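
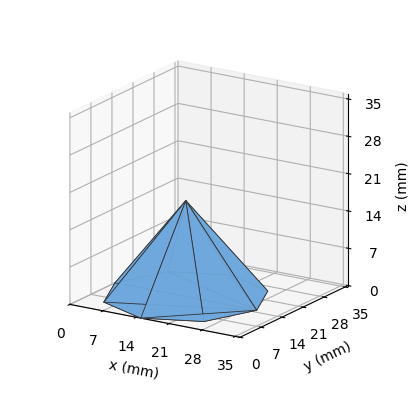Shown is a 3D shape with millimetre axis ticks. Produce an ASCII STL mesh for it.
Reading the render: the shape is a regular 8-sided pyramid, base circumscribed radius ≈ 15 mm, apex at z ≈ 18 mm (dimensions read to the nearest mm from the axis ticks). For the STL, each face is triangulated and given an outward normal.

solid part
  facet normal 0.0000 0.0000 -1.0000
    outer loop
      vertex 15.00 30.00 0.00
      vertex 25.61 25.61 0.00
      vertex 30.00 15.00 0.00
    endloop
  endfacet
  facet normal 0.0000 0.0000 -1.0000
    outer loop
      vertex 4.39 25.61 0.00
      vertex 15.00 30.00 0.00
      vertex 30.00 15.00 0.00
    endloop
  endfacet
  facet normal 0.0000 0.0000 -1.0000
    outer loop
      vertex 0.00 15.00 0.00
      vertex 4.39 25.61 0.00
      vertex 30.00 15.00 0.00
    endloop
  endfacet
  facet normal 0.0000 0.0000 -1.0000
    outer loop
      vertex 4.39 4.39 0.00
      vertex 0.00 15.00 0.00
      vertex 30.00 15.00 0.00
    endloop
  endfacet
  facet normal 0.0000 0.0000 -1.0000
    outer loop
      vertex 15.00 0.00 0.00
      vertex 4.39 4.39 0.00
      vertex 30.00 15.00 0.00
    endloop
  endfacet
  facet normal 0.0000 0.0000 -1.0000
    outer loop
      vertex 25.61 4.39 0.00
      vertex 15.00 0.00 0.00
      vertex 30.00 15.00 0.00
    endloop
  endfacet
  facet normal 0.7321 0.3029 0.6101
    outer loop
      vertex 30.00 15.00 0.00
      vertex 25.61 25.61 0.00
      vertex 15.00 15.00 18.00
    endloop
  endfacet
  facet normal 0.3029 0.7321 0.6101
    outer loop
      vertex 25.61 25.61 0.00
      vertex 15.00 30.00 0.00
      vertex 15.00 15.00 18.00
    endloop
  endfacet
  facet normal -0.3029 0.7321 0.6101
    outer loop
      vertex 15.00 30.00 0.00
      vertex 4.39 25.61 0.00
      vertex 15.00 15.00 18.00
    endloop
  endfacet
  facet normal -0.7321 0.3029 0.6101
    outer loop
      vertex 4.39 25.61 0.00
      vertex 0.00 15.00 0.00
      vertex 15.00 15.00 18.00
    endloop
  endfacet
  facet normal -0.7321 -0.3029 0.6101
    outer loop
      vertex 0.00 15.00 0.00
      vertex 4.39 4.39 0.00
      vertex 15.00 15.00 18.00
    endloop
  endfacet
  facet normal -0.3029 -0.7321 0.6101
    outer loop
      vertex 4.39 4.39 0.00
      vertex 15.00 0.00 0.00
      vertex 15.00 15.00 18.00
    endloop
  endfacet
  facet normal 0.3029 -0.7321 0.6101
    outer loop
      vertex 15.00 0.00 0.00
      vertex 25.61 4.39 0.00
      vertex 15.00 15.00 18.00
    endloop
  endfacet
  facet normal 0.7321 -0.3029 0.6101
    outer loop
      vertex 25.61 4.39 0.00
      vertex 30.00 15.00 0.00
      vertex 15.00 15.00 18.00
    endloop
  endfacet
endsolid part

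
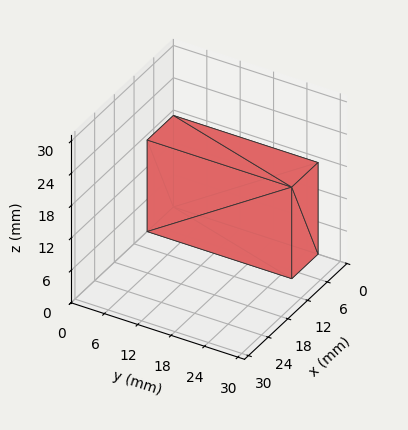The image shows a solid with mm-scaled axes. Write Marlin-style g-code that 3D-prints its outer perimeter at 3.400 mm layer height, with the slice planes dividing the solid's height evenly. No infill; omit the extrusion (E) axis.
Reading the render: the shape is a rectangular box, roughly 8 × 26 mm footprint and 17 mm tall (dimensions read to the nearest mm from the axis ticks). For the g-code, the solid's height is divided into equal slices at the stated Δz and each level perimeter traced with G1 moves after a G0 lift.

; perimeter-only toolpath
G21 ; units = mm
G90 ; absolute positioning
G28 ; home
; layer 1
G0 Z3.400
G0 X0.000 Y0.000
G1 X8.000 Y0.000
G1 X8.000 Y26.000
G1 X0.000 Y26.000
G1 X0.000 Y0.000
; layer 2
G0 Z6.800
G0 X0.000 Y0.000
G1 X8.000 Y0.000
G1 X8.000 Y26.000
G1 X0.000 Y26.000
G1 X0.000 Y0.000
; layer 3
G0 Z10.200
G0 X0.000 Y0.000
G1 X8.000 Y0.000
G1 X8.000 Y26.000
G1 X0.000 Y26.000
G1 X0.000 Y0.000
; layer 4
G0 Z13.600
G0 X0.000 Y0.000
G1 X8.000 Y0.000
G1 X8.000 Y26.000
G1 X0.000 Y26.000
G1 X0.000 Y0.000
; layer 5
G0 Z17.000
G0 X0.000 Y0.000
G1 X8.000 Y0.000
G1 X8.000 Y26.000
G1 X0.000 Y26.000
G1 X0.000 Y0.000
M2 ; end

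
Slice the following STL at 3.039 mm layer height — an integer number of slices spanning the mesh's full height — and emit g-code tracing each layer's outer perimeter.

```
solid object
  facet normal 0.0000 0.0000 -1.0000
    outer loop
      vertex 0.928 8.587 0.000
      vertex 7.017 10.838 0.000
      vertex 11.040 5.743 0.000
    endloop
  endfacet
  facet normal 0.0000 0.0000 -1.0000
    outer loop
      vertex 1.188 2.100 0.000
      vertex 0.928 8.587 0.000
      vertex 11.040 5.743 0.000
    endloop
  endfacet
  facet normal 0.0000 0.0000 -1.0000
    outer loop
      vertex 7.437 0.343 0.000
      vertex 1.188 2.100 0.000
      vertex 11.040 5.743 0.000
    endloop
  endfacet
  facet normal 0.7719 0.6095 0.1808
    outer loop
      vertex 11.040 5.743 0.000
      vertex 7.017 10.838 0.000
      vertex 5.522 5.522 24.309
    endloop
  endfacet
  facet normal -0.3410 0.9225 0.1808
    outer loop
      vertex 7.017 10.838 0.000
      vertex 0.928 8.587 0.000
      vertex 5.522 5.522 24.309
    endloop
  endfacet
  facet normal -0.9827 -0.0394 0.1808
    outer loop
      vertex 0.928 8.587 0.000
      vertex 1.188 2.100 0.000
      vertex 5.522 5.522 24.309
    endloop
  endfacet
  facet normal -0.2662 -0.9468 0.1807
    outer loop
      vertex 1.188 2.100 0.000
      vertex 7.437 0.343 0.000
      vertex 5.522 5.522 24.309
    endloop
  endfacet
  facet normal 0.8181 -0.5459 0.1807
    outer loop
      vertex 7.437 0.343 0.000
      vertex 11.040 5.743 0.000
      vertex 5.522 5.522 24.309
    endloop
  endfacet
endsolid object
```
; perimeter-only toolpath
G21 ; units = mm
G90 ; absolute positioning
G28 ; home
; layer 1
G0 Z3.039
G0 X10.350 Y5.715
G1 X6.830 Y10.174
G1 X1.502 Y8.204
G1 X1.730 Y2.528
G1 X7.198 Y0.990
G1 X10.350 Y5.715
; layer 2
G0 Z6.077
G0 X9.660 Y5.688
G1 X6.643 Y9.509
G1 X2.077 Y7.821
G1 X2.272 Y2.956
G1 X6.958 Y1.638
G1 X9.660 Y5.688
; layer 3
G0 Z9.116
G0 X8.971 Y5.660
G1 X6.456 Y8.845
G1 X2.651 Y7.438
G1 X2.813 Y3.383
G1 X6.719 Y2.285
G1 X8.971 Y5.660
; layer 4
G0 Z12.155
G0 X8.281 Y5.633
G1 X6.270 Y8.180
G1 X3.225 Y7.054
G1 X3.355 Y3.811
G1 X6.479 Y2.933
G1 X8.281 Y5.633
; layer 5
G0 Z15.193
G0 X7.591 Y5.605
G1 X6.083 Y7.515
G1 X3.799 Y6.671
G1 X3.897 Y4.239
G1 X6.240 Y3.580
G1 X7.591 Y5.605
; layer 6
G0 Z18.232
G0 X6.902 Y5.577
G1 X5.896 Y6.851
G1 X4.374 Y6.288
G1 X4.439 Y4.667
G1 X6.001 Y4.227
G1 X6.902 Y5.577
; layer 7
G0 Z21.270
G0 X6.212 Y5.550
G1 X5.709 Y6.187
G1 X4.948 Y5.905
G1 X4.980 Y5.094
G1 X5.761 Y4.875
G1 X6.212 Y5.550
M2 ; end

The solid is a regular 5-sided pyramid, base circumscribed radius ≈ 5.52 mm, apex at z ≈ 24.3 mm. Slicing at Δz = 3.039 mm — 8 equal slices spanning the solid's height, so layer i sits at z = i·h/8 — gives 7 non-empty perimeters. Each is a 5-segment closed polygon; G0 lifts to the layer z and rapids to the start vertex, then G1 traces the edges. The cross-section shrinks linearly with z (the slice at the apex is degenerate and omitted).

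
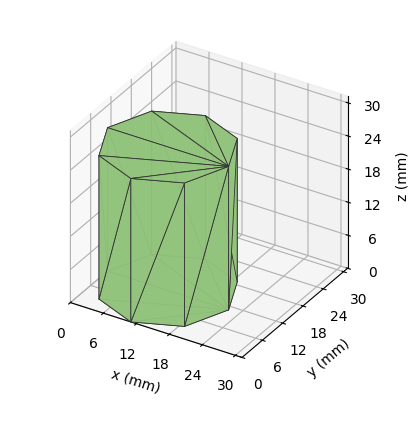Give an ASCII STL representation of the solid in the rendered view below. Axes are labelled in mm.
Reading the render: the shape is a regular 8-sided prism (a cylinder approximated with 8 flat sides), circumscribed radius ≈ 11 mm, height ≈ 26 mm (dimensions read to the nearest mm from the axis ticks). For the STL, each face is triangulated and given an outward normal.

solid part
  facet normal 0.0000 0.0000 -1.0000
    outer loop
      vertex 11.000 22.000 0.000
      vertex 18.778 18.778 0.000
      vertex 22.000 11.000 0.000
    endloop
  endfacet
  facet normal 0.0000 0.0000 -1.0000
    outer loop
      vertex 3.222 18.778 0.000
      vertex 11.000 22.000 0.000
      vertex 22.000 11.000 0.000
    endloop
  endfacet
  facet normal 0.0000 0.0000 -1.0000
    outer loop
      vertex 0.000 11.000 0.000
      vertex 3.222 18.778 0.000
      vertex 22.000 11.000 0.000
    endloop
  endfacet
  facet normal 0.0000 0.0000 -1.0000
    outer loop
      vertex 3.222 3.222 0.000
      vertex 0.000 11.000 0.000
      vertex 22.000 11.000 0.000
    endloop
  endfacet
  facet normal 0.0000 0.0000 -1.0000
    outer loop
      vertex 11.000 0.000 0.000
      vertex 3.222 3.222 0.000
      vertex 22.000 11.000 0.000
    endloop
  endfacet
  facet normal 0.0000 0.0000 -1.0000
    outer loop
      vertex 18.778 3.222 0.000
      vertex 11.000 0.000 0.000
      vertex 22.000 11.000 0.000
    endloop
  endfacet
  facet normal 0.0000 0.0000 1.0000
    outer loop
      vertex 22.000 11.000 26.000
      vertex 18.778 18.778 26.000
      vertex 11.000 22.000 26.000
    endloop
  endfacet
  facet normal 0.0000 0.0000 1.0000
    outer loop
      vertex 22.000 11.000 26.000
      vertex 11.000 22.000 26.000
      vertex 3.222 18.778 26.000
    endloop
  endfacet
  facet normal 0.0000 0.0000 1.0000
    outer loop
      vertex 22.000 11.000 26.000
      vertex 3.222 18.778 26.000
      vertex 0.000 11.000 26.000
    endloop
  endfacet
  facet normal 0.0000 0.0000 1.0000
    outer loop
      vertex 22.000 11.000 26.000
      vertex 0.000 11.000 26.000
      vertex 3.222 3.222 26.000
    endloop
  endfacet
  facet normal 0.0000 0.0000 1.0000
    outer loop
      vertex 22.000 11.000 26.000
      vertex 3.222 3.222 26.000
      vertex 11.000 0.000 26.000
    endloop
  endfacet
  facet normal 0.0000 0.0000 1.0000
    outer loop
      vertex 22.000 11.000 26.000
      vertex 11.000 0.000 26.000
      vertex 18.778 3.222 26.000
    endloop
  endfacet
  facet normal 0.9239 0.3827 0.0000
    outer loop
      vertex 22.000 11.000 0.000
      vertex 18.778 18.778 0.000
      vertex 18.778 18.778 26.000
    endloop
  endfacet
  facet normal 0.9239 0.3827 0.0000
    outer loop
      vertex 22.000 11.000 0.000
      vertex 18.778 18.778 26.000
      vertex 22.000 11.000 26.000
    endloop
  endfacet
  facet normal 0.3827 0.9239 0.0000
    outer loop
      vertex 18.778 18.778 0.000
      vertex 11.000 22.000 0.000
      vertex 11.000 22.000 26.000
    endloop
  endfacet
  facet normal 0.3827 0.9239 0.0000
    outer loop
      vertex 18.778 18.778 0.000
      vertex 11.000 22.000 26.000
      vertex 18.778 18.778 26.000
    endloop
  endfacet
  facet normal -0.3827 0.9239 0.0000
    outer loop
      vertex 11.000 22.000 0.000
      vertex 3.222 18.778 0.000
      vertex 3.222 18.778 26.000
    endloop
  endfacet
  facet normal -0.3827 0.9239 0.0000
    outer loop
      vertex 11.000 22.000 0.000
      vertex 3.222 18.778 26.000
      vertex 11.000 22.000 26.000
    endloop
  endfacet
  facet normal -0.9239 0.3827 0.0000
    outer loop
      vertex 3.222 18.778 0.000
      vertex 0.000 11.000 0.000
      vertex 0.000 11.000 26.000
    endloop
  endfacet
  facet normal -0.9239 0.3827 0.0000
    outer loop
      vertex 3.222 18.778 0.000
      vertex 0.000 11.000 26.000
      vertex 3.222 18.778 26.000
    endloop
  endfacet
  facet normal -0.9239 -0.3827 0.0000
    outer loop
      vertex 0.000 11.000 0.000
      vertex 3.222 3.222 0.000
      vertex 3.222 3.222 26.000
    endloop
  endfacet
  facet normal -0.9239 -0.3827 0.0000
    outer loop
      vertex 0.000 11.000 0.000
      vertex 3.222 3.222 26.000
      vertex 0.000 11.000 26.000
    endloop
  endfacet
  facet normal -0.3827 -0.9239 0.0000
    outer loop
      vertex 3.222 3.222 0.000
      vertex 11.000 0.000 0.000
      vertex 11.000 0.000 26.000
    endloop
  endfacet
  facet normal -0.3827 -0.9239 0.0000
    outer loop
      vertex 3.222 3.222 0.000
      vertex 11.000 0.000 26.000
      vertex 3.222 3.222 26.000
    endloop
  endfacet
  facet normal 0.3827 -0.9239 0.0000
    outer loop
      vertex 11.000 0.000 0.000
      vertex 18.778 3.222 0.000
      vertex 18.778 3.222 26.000
    endloop
  endfacet
  facet normal 0.3827 -0.9239 0.0000
    outer loop
      vertex 11.000 0.000 0.000
      vertex 18.778 3.222 26.000
      vertex 11.000 0.000 26.000
    endloop
  endfacet
  facet normal 0.9239 -0.3827 0.0000
    outer loop
      vertex 18.778 3.222 0.000
      vertex 22.000 11.000 0.000
      vertex 22.000 11.000 26.000
    endloop
  endfacet
  facet normal 0.9239 -0.3827 0.0000
    outer loop
      vertex 18.778 3.222 0.000
      vertex 22.000 11.000 26.000
      vertex 18.778 3.222 26.000
    endloop
  endfacet
endsolid part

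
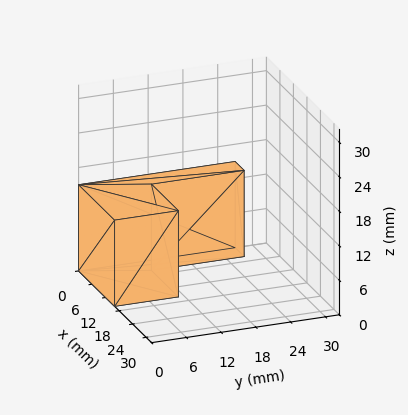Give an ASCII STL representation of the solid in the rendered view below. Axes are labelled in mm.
Reading the render: the shape is an L-shaped prism: outer 16 × 27 mm, arm thicknesses ≈ 11 mm (horizontal) and 4 mm (vertical), extruded 15 mm in z (dimensions read to the nearest mm from the axis ticks). For the STL, each face is triangulated and given an outward normal.

solid part
  facet normal 0.0000 0.0000 -1.0000
    outer loop
      vertex 16.000 11.000 0.000
      vertex 16.000 0.000 0.000
      vertex 0.000 0.000 0.000
    endloop
  endfacet
  facet normal 0.0000 0.0000 -1.0000
    outer loop
      vertex 4.000 11.000 0.000
      vertex 16.000 11.000 0.000
      vertex 0.000 0.000 0.000
    endloop
  endfacet
  facet normal 0.0000 0.0000 -1.0000
    outer loop
      vertex 4.000 27.000 0.000
      vertex 4.000 11.000 0.000
      vertex 0.000 0.000 0.000
    endloop
  endfacet
  facet normal 0.0000 0.0000 -1.0000
    outer loop
      vertex 0.000 27.000 0.000
      vertex 4.000 27.000 0.000
      vertex 0.000 0.000 0.000
    endloop
  endfacet
  facet normal 0.0000 0.0000 1.0000
    outer loop
      vertex 0.000 0.000 15.000
      vertex 16.000 0.000 15.000
      vertex 16.000 11.000 15.000
    endloop
  endfacet
  facet normal 0.0000 0.0000 1.0000
    outer loop
      vertex 0.000 0.000 15.000
      vertex 16.000 11.000 15.000
      vertex 4.000 11.000 15.000
    endloop
  endfacet
  facet normal 0.0000 0.0000 1.0000
    outer loop
      vertex 0.000 0.000 15.000
      vertex 4.000 11.000 15.000
      vertex 4.000 27.000 15.000
    endloop
  endfacet
  facet normal 0.0000 0.0000 1.0000
    outer loop
      vertex 0.000 0.000 15.000
      vertex 4.000 27.000 15.000
      vertex 0.000 27.000 15.000
    endloop
  endfacet
  facet normal 0.0000 -1.0000 0.0000
    outer loop
      vertex 0.000 0.000 0.000
      vertex 16.000 0.000 0.000
      vertex 16.000 0.000 15.000
    endloop
  endfacet
  facet normal 0.0000 -1.0000 0.0000
    outer loop
      vertex 0.000 0.000 0.000
      vertex 16.000 0.000 15.000
      vertex 0.000 0.000 15.000
    endloop
  endfacet
  facet normal 1.0000 0.0000 0.0000
    outer loop
      vertex 16.000 0.000 0.000
      vertex 16.000 11.000 0.000
      vertex 16.000 11.000 15.000
    endloop
  endfacet
  facet normal 1.0000 0.0000 0.0000
    outer loop
      vertex 16.000 0.000 0.000
      vertex 16.000 11.000 15.000
      vertex 16.000 0.000 15.000
    endloop
  endfacet
  facet normal 0.0000 1.0000 0.0000
    outer loop
      vertex 16.000 11.000 0.000
      vertex 4.000 11.000 0.000
      vertex 4.000 11.000 15.000
    endloop
  endfacet
  facet normal 0.0000 1.0000 0.0000
    outer loop
      vertex 16.000 11.000 0.000
      vertex 4.000 11.000 15.000
      vertex 16.000 11.000 15.000
    endloop
  endfacet
  facet normal 1.0000 0.0000 0.0000
    outer loop
      vertex 4.000 11.000 0.000
      vertex 4.000 27.000 0.000
      vertex 4.000 27.000 15.000
    endloop
  endfacet
  facet normal 1.0000 0.0000 0.0000
    outer loop
      vertex 4.000 11.000 0.000
      vertex 4.000 27.000 15.000
      vertex 4.000 11.000 15.000
    endloop
  endfacet
  facet normal 0.0000 1.0000 0.0000
    outer loop
      vertex 4.000 27.000 0.000
      vertex 0.000 27.000 0.000
      vertex 0.000 27.000 15.000
    endloop
  endfacet
  facet normal 0.0000 1.0000 0.0000
    outer loop
      vertex 4.000 27.000 0.000
      vertex 0.000 27.000 15.000
      vertex 4.000 27.000 15.000
    endloop
  endfacet
  facet normal -1.0000 0.0000 0.0000
    outer loop
      vertex 0.000 27.000 0.000
      vertex 0.000 0.000 0.000
      vertex 0.000 0.000 15.000
    endloop
  endfacet
  facet normal -1.0000 0.0000 0.0000
    outer loop
      vertex 0.000 27.000 0.000
      vertex 0.000 0.000 15.000
      vertex 0.000 27.000 15.000
    endloop
  endfacet
endsolid part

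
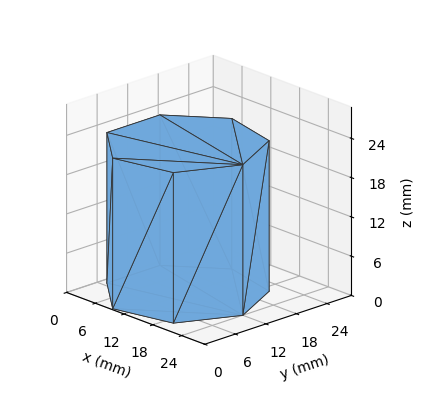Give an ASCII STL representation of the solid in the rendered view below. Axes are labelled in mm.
Reading the render: the shape is a regular 7-sided prism (a cylinder approximated with 7 flat sides), circumscribed radius ≈ 12 mm, height ≈ 23 mm (dimensions read to the nearest mm from the axis ticks). For the STL, each face is triangulated and given an outward normal.

solid part
  facet normal 0.0000 0.0000 -1.0000
    outer loop
      vertex 9.3 23.7 0.0
      vertex 19.5 21.4 0.0
      vertex 24.0 12.0 0.0
    endloop
  endfacet
  facet normal 0.0000 0.0000 -1.0000
    outer loop
      vertex 1.2 17.2 0.0
      vertex 9.3 23.7 0.0
      vertex 24.0 12.0 0.0
    endloop
  endfacet
  facet normal 0.0000 0.0000 -1.0000
    outer loop
      vertex 1.2 6.8 0.0
      vertex 1.2 17.2 0.0
      vertex 24.0 12.0 0.0
    endloop
  endfacet
  facet normal 0.0000 0.0000 -1.0000
    outer loop
      vertex 9.3 0.3 0.0
      vertex 1.2 6.8 0.0
      vertex 24.0 12.0 0.0
    endloop
  endfacet
  facet normal 0.0000 0.0000 -1.0000
    outer loop
      vertex 19.5 2.6 0.0
      vertex 9.3 0.3 0.0
      vertex 24.0 12.0 0.0
    endloop
  endfacet
  facet normal 0.0000 0.0000 1.0000
    outer loop
      vertex 24.0 12.0 23.0
      vertex 19.5 21.4 23.0
      vertex 9.3 23.7 23.0
    endloop
  endfacet
  facet normal 0.0000 0.0000 1.0000
    outer loop
      vertex 24.0 12.0 23.0
      vertex 9.3 23.7 23.0
      vertex 1.2 17.2 23.0
    endloop
  endfacet
  facet normal 0.0000 0.0000 1.0000
    outer loop
      vertex 24.0 12.0 23.0
      vertex 1.2 17.2 23.0
      vertex 1.2 6.8 23.0
    endloop
  endfacet
  facet normal 0.0000 0.0000 1.0000
    outer loop
      vertex 24.0 12.0 23.0
      vertex 1.2 6.8 23.0
      vertex 9.3 0.3 23.0
    endloop
  endfacet
  facet normal 0.0000 0.0000 1.0000
    outer loop
      vertex 24.0 12.0 23.0
      vertex 9.3 0.3 23.0
      vertex 19.5 2.6 23.0
    endloop
  endfacet
  facet normal 0.9020 0.4318 0.0000
    outer loop
      vertex 24.0 12.0 0.0
      vertex 19.5 21.4 0.0
      vertex 19.5 21.4 23.0
    endloop
  endfacet
  facet normal 0.9020 0.4318 0.0000
    outer loop
      vertex 24.0 12.0 0.0
      vertex 19.5 21.4 23.0
      vertex 24.0 12.0 23.0
    endloop
  endfacet
  facet normal 0.2200 0.9755 0.0000
    outer loop
      vertex 19.5 21.4 0.0
      vertex 9.3 23.7 0.0
      vertex 9.3 23.7 23.0
    endloop
  endfacet
  facet normal 0.2200 0.9755 0.0000
    outer loop
      vertex 19.5 21.4 0.0
      vertex 9.3 23.7 23.0
      vertex 19.5 21.4 23.0
    endloop
  endfacet
  facet normal -0.6259 0.7799 0.0000
    outer loop
      vertex 9.3 23.7 0.0
      vertex 1.2 17.2 0.0
      vertex 1.2 17.2 23.0
    endloop
  endfacet
  facet normal -0.6259 0.7799 0.0000
    outer loop
      vertex 9.3 23.7 0.0
      vertex 1.2 17.2 23.0
      vertex 9.3 23.7 23.0
    endloop
  endfacet
  facet normal -1.0000 0.0000 0.0000
    outer loop
      vertex 1.2 17.2 0.0
      vertex 1.2 6.8 0.0
      vertex 1.2 6.8 23.0
    endloop
  endfacet
  facet normal -1.0000 0.0000 0.0000
    outer loop
      vertex 1.2 17.2 0.0
      vertex 1.2 6.8 23.0
      vertex 1.2 17.2 23.0
    endloop
  endfacet
  facet normal -0.6259 -0.7799 0.0000
    outer loop
      vertex 1.2 6.8 0.0
      vertex 9.3 0.3 0.0
      vertex 9.3 0.3 23.0
    endloop
  endfacet
  facet normal -0.6259 -0.7799 0.0000
    outer loop
      vertex 1.2 6.8 0.0
      vertex 9.3 0.3 23.0
      vertex 1.2 6.8 23.0
    endloop
  endfacet
  facet normal 0.2200 -0.9755 0.0000
    outer loop
      vertex 9.3 0.3 0.0
      vertex 19.5 2.6 0.0
      vertex 19.5 2.6 23.0
    endloop
  endfacet
  facet normal 0.2200 -0.9755 0.0000
    outer loop
      vertex 9.3 0.3 0.0
      vertex 19.5 2.6 23.0
      vertex 9.3 0.3 23.0
    endloop
  endfacet
  facet normal 0.9020 -0.4318 0.0000
    outer loop
      vertex 19.5 2.6 0.0
      vertex 24.0 12.0 0.0
      vertex 24.0 12.0 23.0
    endloop
  endfacet
  facet normal 0.9020 -0.4318 0.0000
    outer loop
      vertex 19.5 2.6 0.0
      vertex 24.0 12.0 23.0
      vertex 19.5 2.6 23.0
    endloop
  endfacet
endsolid part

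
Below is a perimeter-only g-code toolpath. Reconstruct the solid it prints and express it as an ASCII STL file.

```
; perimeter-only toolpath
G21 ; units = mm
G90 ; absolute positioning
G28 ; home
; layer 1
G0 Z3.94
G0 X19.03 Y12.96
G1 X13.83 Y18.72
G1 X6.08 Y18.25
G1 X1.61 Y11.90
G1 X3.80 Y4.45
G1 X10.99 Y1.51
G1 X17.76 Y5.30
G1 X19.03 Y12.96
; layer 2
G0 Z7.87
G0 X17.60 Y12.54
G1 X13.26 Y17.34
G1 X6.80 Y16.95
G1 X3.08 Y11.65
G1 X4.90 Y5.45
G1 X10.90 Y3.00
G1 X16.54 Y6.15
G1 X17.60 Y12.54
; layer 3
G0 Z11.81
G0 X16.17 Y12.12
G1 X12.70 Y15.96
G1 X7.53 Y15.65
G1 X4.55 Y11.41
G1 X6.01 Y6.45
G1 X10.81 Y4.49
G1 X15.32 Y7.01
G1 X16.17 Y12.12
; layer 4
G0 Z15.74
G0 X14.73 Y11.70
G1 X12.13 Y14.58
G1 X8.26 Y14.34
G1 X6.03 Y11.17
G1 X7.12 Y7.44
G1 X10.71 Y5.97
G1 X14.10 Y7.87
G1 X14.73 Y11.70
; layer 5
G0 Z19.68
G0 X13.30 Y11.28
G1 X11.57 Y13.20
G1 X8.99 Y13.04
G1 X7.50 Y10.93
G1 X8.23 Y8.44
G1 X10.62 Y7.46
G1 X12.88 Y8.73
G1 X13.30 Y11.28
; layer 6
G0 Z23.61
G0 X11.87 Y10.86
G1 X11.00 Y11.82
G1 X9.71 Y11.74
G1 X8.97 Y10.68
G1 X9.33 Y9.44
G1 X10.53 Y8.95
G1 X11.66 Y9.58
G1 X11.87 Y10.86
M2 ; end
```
solid part
  facet normal 0.0000 0.0000 -1.0000
    outer loop
      vertex 5.35 19.55 0.00
      vertex 14.39 20.10 0.00
      vertex 20.46 13.38 0.00
    endloop
  endfacet
  facet normal 0.0000 0.0000 -1.0000
    outer loop
      vertex 0.14 12.14 0.00
      vertex 5.35 19.55 0.00
      vertex 20.46 13.38 0.00
    endloop
  endfacet
  facet normal 0.0000 0.0000 -1.0000
    outer loop
      vertex 2.69 3.45 0.00
      vertex 0.14 12.14 0.00
      vertex 20.46 13.38 0.00
    endloop
  endfacet
  facet normal 0.0000 0.0000 -1.0000
    outer loop
      vertex 11.08 0.02 0.00
      vertex 2.69 3.45 0.00
      vertex 20.46 13.38 0.00
    endloop
  endfacet
  facet normal 0.0000 0.0000 -1.0000
    outer loop
      vertex 18.98 4.44 0.00
      vertex 11.08 0.02 0.00
      vertex 20.46 13.38 0.00
    endloop
  endfacet
  facet normal 0.7023 0.6344 0.3231
    outer loop
      vertex 20.46 13.38 0.00
      vertex 14.39 20.10 0.00
      vertex 10.44 10.44 27.55
    endloop
  endfacet
  facet normal -0.0575 0.9447 0.3230
    outer loop
      vertex 14.39 20.10 0.00
      vertex 5.35 19.55 0.00
      vertex 10.44 10.44 27.55
    endloop
  endfacet
  facet normal -0.7742 0.5443 0.3230
    outer loop
      vertex 5.35 19.55 0.00
      vertex 0.14 12.14 0.00
      vertex 10.44 10.44 27.55
    endloop
  endfacet
  facet normal -0.9081 -0.2665 0.3231
    outer loop
      vertex 0.14 12.14 0.00
      vertex 2.69 3.45 0.00
      vertex 10.44 10.44 27.55
    endloop
  endfacet
  facet normal -0.3581 -0.8760 0.3230
    outer loop
      vertex 2.69 3.45 0.00
      vertex 11.08 0.02 0.00
      vertex 10.44 10.44 27.55
    endloop
  endfacet
  facet normal 0.4621 -0.8259 0.3231
    outer loop
      vertex 11.08 0.02 0.00
      vertex 18.98 4.44 0.00
      vertex 10.44 10.44 27.55
    endloop
  endfacet
  facet normal 0.9337 -0.1546 0.3231
    outer loop
      vertex 18.98 4.44 0.00
      vertex 20.46 13.38 0.00
      vertex 10.44 10.44 27.55
    endloop
  endfacet
endsolid part

The G0 Z moves step by Δz≈3.94 mm. The G1 loops shrink linearly with z, so the solid tapers from its base footprint up to z≈27.6. Closing with a flat bottom cap and the tapered top and triangulating gives 12 facets — a regular 7-sided pyramid, base circumscribed radius ≈ 10.4 mm, apex at z ≈ 27.6 mm.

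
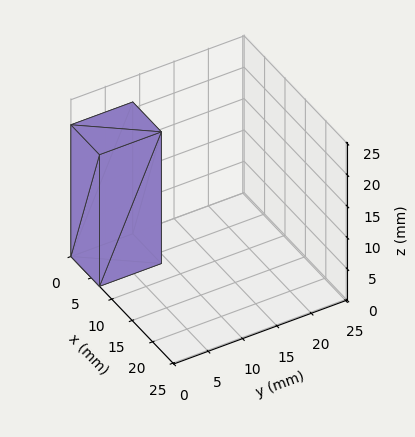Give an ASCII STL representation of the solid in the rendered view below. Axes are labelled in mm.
Reading the render: the shape is a rectangular box, roughly 7 × 9 mm footprint and 21 mm tall (dimensions read to the nearest mm from the axis ticks). For the STL, each face is triangulated and given an outward normal.

solid part
  facet normal 0.0000 0.0000 -1.0000
    outer loop
      vertex 7.000 9.000 0.000
      vertex 7.000 0.000 0.000
      vertex 0.000 0.000 0.000
    endloop
  endfacet
  facet normal 0.0000 0.0000 -1.0000
    outer loop
      vertex 0.000 9.000 0.000
      vertex 7.000 9.000 0.000
      vertex 0.000 0.000 0.000
    endloop
  endfacet
  facet normal 0.0000 0.0000 1.0000
    outer loop
      vertex 0.000 0.000 21.000
      vertex 7.000 0.000 21.000
      vertex 7.000 9.000 21.000
    endloop
  endfacet
  facet normal 0.0000 0.0000 1.0000
    outer loop
      vertex 0.000 0.000 21.000
      vertex 7.000 9.000 21.000
      vertex 0.000 9.000 21.000
    endloop
  endfacet
  facet normal 0.0000 -1.0000 0.0000
    outer loop
      vertex 0.000 0.000 0.000
      vertex 7.000 0.000 0.000
      vertex 7.000 0.000 21.000
    endloop
  endfacet
  facet normal 0.0000 -1.0000 0.0000
    outer loop
      vertex 0.000 0.000 0.000
      vertex 7.000 0.000 21.000
      vertex 0.000 0.000 21.000
    endloop
  endfacet
  facet normal 0.0000 1.0000 0.0000
    outer loop
      vertex 7.000 9.000 21.000
      vertex 7.000 9.000 0.000
      vertex 0.000 9.000 0.000
    endloop
  endfacet
  facet normal 0.0000 1.0000 0.0000
    outer loop
      vertex 0.000 9.000 21.000
      vertex 7.000 9.000 21.000
      vertex 0.000 9.000 0.000
    endloop
  endfacet
  facet normal -1.0000 0.0000 0.0000
    outer loop
      vertex 0.000 9.000 21.000
      vertex 0.000 9.000 0.000
      vertex 0.000 0.000 0.000
    endloop
  endfacet
  facet normal -1.0000 0.0000 0.0000
    outer loop
      vertex 0.000 0.000 21.000
      vertex 0.000 9.000 21.000
      vertex 0.000 0.000 0.000
    endloop
  endfacet
  facet normal 1.0000 0.0000 0.0000
    outer loop
      vertex 7.000 0.000 0.000
      vertex 7.000 9.000 0.000
      vertex 7.000 9.000 21.000
    endloop
  endfacet
  facet normal 1.0000 0.0000 0.0000
    outer loop
      vertex 7.000 0.000 0.000
      vertex 7.000 9.000 21.000
      vertex 7.000 0.000 21.000
    endloop
  endfacet
endsolid part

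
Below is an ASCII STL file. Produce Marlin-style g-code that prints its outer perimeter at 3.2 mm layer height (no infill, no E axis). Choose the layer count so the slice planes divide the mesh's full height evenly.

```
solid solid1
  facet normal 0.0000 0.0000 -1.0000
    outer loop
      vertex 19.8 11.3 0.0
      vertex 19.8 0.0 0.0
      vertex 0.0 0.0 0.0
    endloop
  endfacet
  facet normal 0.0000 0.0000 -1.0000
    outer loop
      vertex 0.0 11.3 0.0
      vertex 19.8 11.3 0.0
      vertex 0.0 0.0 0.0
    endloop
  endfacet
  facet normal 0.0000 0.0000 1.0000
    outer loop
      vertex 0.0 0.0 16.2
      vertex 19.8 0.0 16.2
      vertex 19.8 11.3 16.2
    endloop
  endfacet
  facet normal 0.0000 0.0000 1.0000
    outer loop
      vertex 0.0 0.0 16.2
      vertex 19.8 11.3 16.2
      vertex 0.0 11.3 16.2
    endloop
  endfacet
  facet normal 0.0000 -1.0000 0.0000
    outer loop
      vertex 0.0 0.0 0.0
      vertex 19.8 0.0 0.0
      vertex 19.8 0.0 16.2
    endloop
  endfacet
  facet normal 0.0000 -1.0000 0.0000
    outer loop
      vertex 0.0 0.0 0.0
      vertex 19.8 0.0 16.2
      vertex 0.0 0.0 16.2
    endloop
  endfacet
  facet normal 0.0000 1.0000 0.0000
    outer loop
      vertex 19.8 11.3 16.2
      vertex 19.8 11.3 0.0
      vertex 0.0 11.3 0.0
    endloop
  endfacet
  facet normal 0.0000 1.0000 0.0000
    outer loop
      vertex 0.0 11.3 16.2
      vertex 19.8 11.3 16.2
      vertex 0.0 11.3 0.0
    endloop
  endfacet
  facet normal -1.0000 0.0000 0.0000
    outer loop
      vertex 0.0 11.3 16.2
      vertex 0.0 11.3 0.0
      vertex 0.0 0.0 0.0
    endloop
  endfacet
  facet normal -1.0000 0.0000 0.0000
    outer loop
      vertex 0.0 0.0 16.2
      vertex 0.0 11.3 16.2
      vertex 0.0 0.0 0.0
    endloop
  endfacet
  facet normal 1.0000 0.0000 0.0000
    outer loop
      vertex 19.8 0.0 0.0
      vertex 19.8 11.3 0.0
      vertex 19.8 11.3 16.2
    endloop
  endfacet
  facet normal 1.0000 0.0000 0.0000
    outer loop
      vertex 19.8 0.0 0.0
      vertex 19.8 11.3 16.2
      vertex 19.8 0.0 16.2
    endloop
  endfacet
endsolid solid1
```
; perimeter-only toolpath
G21 ; units = mm
G90 ; absolute positioning
G28 ; home
; layer 1
G0 Z3.2
G0 X0.0 Y0.0
G1 X19.8 Y0.0
G1 X19.8 Y11.3
G1 X0.0 Y11.3
G1 X0.0 Y0.0
; layer 2
G0 Z6.5
G0 X0.0 Y0.0
G1 X19.8 Y0.0
G1 X19.8 Y11.3
G1 X0.0 Y11.3
G1 X0.0 Y0.0
; layer 3
G0 Z9.7
G0 X0.0 Y0.0
G1 X19.8 Y0.0
G1 X19.8 Y11.3
G1 X0.0 Y11.3
G1 X0.0 Y0.0
; layer 4
G0 Z13.0
G0 X0.0 Y0.0
G1 X19.8 Y0.0
G1 X19.8 Y11.3
G1 X0.0 Y11.3
G1 X0.0 Y0.0
; layer 5
G0 Z16.2
G0 X0.0 Y0.0
G1 X19.8 Y0.0
G1 X19.8 Y11.3
G1 X0.0 Y11.3
G1 X0.0 Y0.0
M2 ; end

The solid is a rectangular box, roughly 19.8 × 11.3 mm footprint and 16.2 mm tall. Slicing at Δz = 3.2 mm — 5 equal slices spanning the solid's height, so layer i sits at z = i·h/5 — gives 5 non-empty perimeters. Each is a 4-segment closed polygon; G0 lifts to the layer z and rapids to the start vertex, then G1 traces the edges.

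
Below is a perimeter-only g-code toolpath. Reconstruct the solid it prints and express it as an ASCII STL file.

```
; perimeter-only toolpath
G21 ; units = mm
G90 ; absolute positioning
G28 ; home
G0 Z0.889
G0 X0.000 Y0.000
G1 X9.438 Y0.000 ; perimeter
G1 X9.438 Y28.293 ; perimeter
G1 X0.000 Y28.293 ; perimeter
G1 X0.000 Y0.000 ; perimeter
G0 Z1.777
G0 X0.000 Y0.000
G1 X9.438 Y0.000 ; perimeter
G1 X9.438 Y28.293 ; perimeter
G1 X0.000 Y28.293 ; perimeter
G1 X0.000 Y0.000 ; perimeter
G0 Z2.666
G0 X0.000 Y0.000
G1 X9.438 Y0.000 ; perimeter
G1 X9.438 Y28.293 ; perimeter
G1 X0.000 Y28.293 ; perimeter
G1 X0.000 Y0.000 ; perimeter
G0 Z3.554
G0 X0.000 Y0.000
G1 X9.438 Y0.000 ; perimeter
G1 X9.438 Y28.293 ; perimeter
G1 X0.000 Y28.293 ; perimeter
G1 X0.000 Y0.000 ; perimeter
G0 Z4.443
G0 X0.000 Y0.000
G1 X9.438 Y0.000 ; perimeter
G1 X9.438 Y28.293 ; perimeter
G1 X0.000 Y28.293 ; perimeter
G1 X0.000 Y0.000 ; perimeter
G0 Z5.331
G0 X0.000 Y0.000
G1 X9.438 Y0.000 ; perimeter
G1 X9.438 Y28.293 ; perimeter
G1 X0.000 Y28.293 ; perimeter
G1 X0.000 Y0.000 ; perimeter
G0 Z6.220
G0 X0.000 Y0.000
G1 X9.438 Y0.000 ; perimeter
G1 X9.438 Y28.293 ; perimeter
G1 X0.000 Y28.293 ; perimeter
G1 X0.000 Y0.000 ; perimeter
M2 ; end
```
solid part
  facet normal 0.0000 0.0000 -1.0000
    outer loop
      vertex 9.438 28.293 0.000
      vertex 9.438 0.000 0.000
      vertex 0.000 0.000 0.000
    endloop
  endfacet
  facet normal 0.0000 0.0000 -1.0000
    outer loop
      vertex 0.000 28.293 0.000
      vertex 9.438 28.293 0.000
      vertex 0.000 0.000 0.000
    endloop
  endfacet
  facet normal 0.0000 0.0000 1.0000
    outer loop
      vertex 0.000 0.000 6.220
      vertex 9.438 0.000 6.220
      vertex 9.438 28.293 6.220
    endloop
  endfacet
  facet normal 0.0000 0.0000 1.0000
    outer loop
      vertex 0.000 0.000 6.220
      vertex 9.438 28.293 6.220
      vertex 0.000 28.293 6.220
    endloop
  endfacet
  facet normal 0.0000 -1.0000 0.0000
    outer loop
      vertex 0.000 0.000 0.000
      vertex 9.438 0.000 0.000
      vertex 9.438 0.000 6.220
    endloop
  endfacet
  facet normal 0.0000 -1.0000 0.0000
    outer loop
      vertex 0.000 0.000 0.000
      vertex 9.438 0.000 6.220
      vertex 0.000 0.000 6.220
    endloop
  endfacet
  facet normal 0.0000 1.0000 0.0000
    outer loop
      vertex 9.438 28.293 6.220
      vertex 9.438 28.293 0.000
      vertex 0.000 28.293 0.000
    endloop
  endfacet
  facet normal 0.0000 1.0000 0.0000
    outer loop
      vertex 0.000 28.293 6.220
      vertex 9.438 28.293 6.220
      vertex 0.000 28.293 0.000
    endloop
  endfacet
  facet normal -1.0000 0.0000 0.0000
    outer loop
      vertex 0.000 28.293 6.220
      vertex 0.000 28.293 0.000
      vertex 0.000 0.000 0.000
    endloop
  endfacet
  facet normal -1.0000 0.0000 0.0000
    outer loop
      vertex 0.000 0.000 6.220
      vertex 0.000 28.293 6.220
      vertex 0.000 0.000 0.000
    endloop
  endfacet
  facet normal 1.0000 0.0000 0.0000
    outer loop
      vertex 9.438 0.000 0.000
      vertex 9.438 28.293 0.000
      vertex 9.438 28.293 6.220
    endloop
  endfacet
  facet normal 1.0000 0.0000 0.0000
    outer loop
      vertex 9.438 0.000 0.000
      vertex 9.438 28.293 6.220
      vertex 9.438 0.000 6.220
    endloop
  endfacet
endsolid part

The G0 Z moves step by Δz≈0.889 mm. Every layer's G1 loop is the same polygon, so the solid is a straight extrusion of it from z=0 to z≈6.22. Closing with flat bottom and top caps and triangulating gives 12 facets — a rectangular box, roughly 9.44 × 28.3 mm footprint and 6.22 mm tall.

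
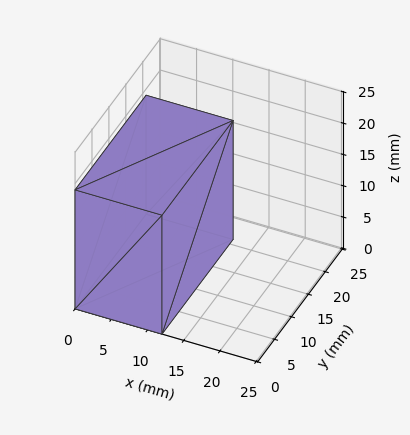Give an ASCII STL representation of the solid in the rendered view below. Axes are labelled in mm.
Reading the render: the shape is a rectangular box, roughly 12 × 21 mm footprint and 19 mm tall (dimensions read to the nearest mm from the axis ticks). For the STL, each face is triangulated and given an outward normal.

solid part
  facet normal 0.0000 0.0000 -1.0000
    outer loop
      vertex 12.00 21.00 0.00
      vertex 12.00 0.00 0.00
      vertex 0.00 0.00 0.00
    endloop
  endfacet
  facet normal 0.0000 0.0000 -1.0000
    outer loop
      vertex 0.00 21.00 0.00
      vertex 12.00 21.00 0.00
      vertex 0.00 0.00 0.00
    endloop
  endfacet
  facet normal 0.0000 0.0000 1.0000
    outer loop
      vertex 0.00 0.00 19.00
      vertex 12.00 0.00 19.00
      vertex 12.00 21.00 19.00
    endloop
  endfacet
  facet normal 0.0000 0.0000 1.0000
    outer loop
      vertex 0.00 0.00 19.00
      vertex 12.00 21.00 19.00
      vertex 0.00 21.00 19.00
    endloop
  endfacet
  facet normal 0.0000 -1.0000 0.0000
    outer loop
      vertex 0.00 0.00 0.00
      vertex 12.00 0.00 0.00
      vertex 12.00 0.00 19.00
    endloop
  endfacet
  facet normal 0.0000 -1.0000 0.0000
    outer loop
      vertex 0.00 0.00 0.00
      vertex 12.00 0.00 19.00
      vertex 0.00 0.00 19.00
    endloop
  endfacet
  facet normal 0.0000 1.0000 0.0000
    outer loop
      vertex 12.00 21.00 19.00
      vertex 12.00 21.00 0.00
      vertex 0.00 21.00 0.00
    endloop
  endfacet
  facet normal 0.0000 1.0000 0.0000
    outer loop
      vertex 0.00 21.00 19.00
      vertex 12.00 21.00 19.00
      vertex 0.00 21.00 0.00
    endloop
  endfacet
  facet normal -1.0000 0.0000 0.0000
    outer loop
      vertex 0.00 21.00 19.00
      vertex 0.00 21.00 0.00
      vertex 0.00 0.00 0.00
    endloop
  endfacet
  facet normal -1.0000 0.0000 0.0000
    outer loop
      vertex 0.00 0.00 19.00
      vertex 0.00 21.00 19.00
      vertex 0.00 0.00 0.00
    endloop
  endfacet
  facet normal 1.0000 0.0000 0.0000
    outer loop
      vertex 12.00 0.00 0.00
      vertex 12.00 21.00 0.00
      vertex 12.00 21.00 19.00
    endloop
  endfacet
  facet normal 1.0000 0.0000 0.0000
    outer loop
      vertex 12.00 0.00 0.00
      vertex 12.00 21.00 19.00
      vertex 12.00 0.00 19.00
    endloop
  endfacet
endsolid part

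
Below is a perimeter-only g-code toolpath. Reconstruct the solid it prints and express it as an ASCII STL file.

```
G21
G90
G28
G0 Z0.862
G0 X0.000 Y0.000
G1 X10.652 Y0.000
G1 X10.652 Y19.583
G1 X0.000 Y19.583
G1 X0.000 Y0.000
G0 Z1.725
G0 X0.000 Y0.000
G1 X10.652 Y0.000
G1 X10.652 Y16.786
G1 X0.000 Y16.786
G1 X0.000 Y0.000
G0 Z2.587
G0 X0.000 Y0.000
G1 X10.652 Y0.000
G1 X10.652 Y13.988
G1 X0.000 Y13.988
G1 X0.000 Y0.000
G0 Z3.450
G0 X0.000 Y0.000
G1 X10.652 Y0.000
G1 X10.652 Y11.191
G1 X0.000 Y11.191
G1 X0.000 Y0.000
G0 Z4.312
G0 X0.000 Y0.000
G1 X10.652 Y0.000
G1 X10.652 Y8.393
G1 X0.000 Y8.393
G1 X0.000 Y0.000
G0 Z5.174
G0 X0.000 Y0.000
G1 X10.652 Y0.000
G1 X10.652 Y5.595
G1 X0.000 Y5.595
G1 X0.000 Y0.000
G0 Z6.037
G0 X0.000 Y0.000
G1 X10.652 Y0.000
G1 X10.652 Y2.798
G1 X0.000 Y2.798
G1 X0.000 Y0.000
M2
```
solid part
  facet normal 0.0000 0.0000 -1.0000
    outer loop
      vertex 10.652 22.381 0.000
      vertex 10.652 0.000 0.000
      vertex 0.000 0.000 0.000
    endloop
  endfacet
  facet normal 0.0000 0.0000 -1.0000
    outer loop
      vertex 0.000 22.381 0.000
      vertex 10.652 22.381 0.000
      vertex 0.000 0.000 0.000
    endloop
  endfacet
  facet normal 0.0000 -1.0000 0.0000
    outer loop
      vertex 0.000 0.000 0.000
      vertex 10.652 0.000 0.000
      vertex 10.652 0.000 6.899
    endloop
  endfacet
  facet normal 0.0000 -1.0000 0.0000
    outer loop
      vertex 0.000 0.000 0.000
      vertex 10.652 0.000 6.899
      vertex 0.000 0.000 6.899
    endloop
  endfacet
  facet normal 0.0000 0.2946 0.9556
    outer loop
      vertex 0.000 0.000 6.899
      vertex 10.652 0.000 6.899
      vertex 10.652 22.381 0.000
    endloop
  endfacet
  facet normal 0.0000 0.2946 0.9556
    outer loop
      vertex 0.000 0.000 6.899
      vertex 10.652 22.381 0.000
      vertex 0.000 22.381 0.000
    endloop
  endfacet
  facet normal -1.0000 0.0000 0.0000
    outer loop
      vertex 0.000 0.000 6.899
      vertex 0.000 22.381 0.000
      vertex 0.000 0.000 0.000
    endloop
  endfacet
  facet normal 1.0000 0.0000 0.0000
    outer loop
      vertex 10.652 0.000 0.000
      vertex 10.652 22.381 0.000
      vertex 10.652 0.000 6.899
    endloop
  endfacet
endsolid part

The G0 Z moves step by Δz≈0.862 mm. The G1 loops shrink linearly with z, so the solid tapers from its base footprint up to z≈6.9. Closing with a flat bottom cap and the tapered top and triangulating gives 8 facets — a wedge (ramp): 10.7 × 22.4 mm base, rising to 6.9 mm along the y=0 edge and sloping linearly to z=0 at y=22.4.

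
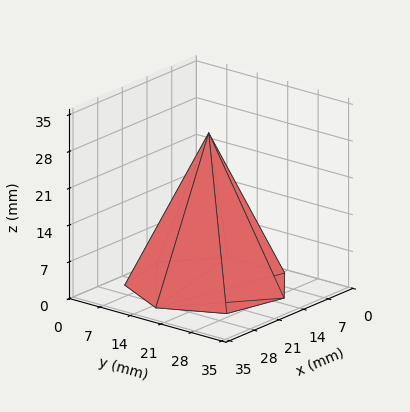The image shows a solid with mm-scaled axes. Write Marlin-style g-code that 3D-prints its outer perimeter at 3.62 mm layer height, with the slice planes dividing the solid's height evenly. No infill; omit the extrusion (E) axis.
Reading the render: the shape is a regular 7-sided pyramid, base circumscribed radius ≈ 15 mm, apex at z ≈ 29 mm (dimensions read to the nearest mm from the axis ticks). For the g-code, the solid's height is divided into equal slices at the stated Δz and each level perimeter traced with G1 moves after a G0 lift.

; perimeter-only toolpath
G21 ; units = mm
G90 ; absolute positioning
G28 ; home
; layer 1
G0 Z3.62
G0 X28.12 Y15.00
G1 X23.18 Y25.26
G1 X12.08 Y27.79
G1 X3.18 Y20.70
G1 X3.18 Y9.30
G1 X12.08 Y2.21
G1 X23.18 Y4.74
G1 X28.12 Y15.00
; layer 2
G0 Z7.25
G0 X26.25 Y15.00
G1 X22.01 Y23.80
G1 X12.50 Y25.96
G1 X4.87 Y19.88
G1 X4.87 Y10.12
G1 X12.50 Y4.04
G1 X22.01 Y6.20
G1 X26.25 Y15.00
; layer 3
G0 Z10.88
G0 X24.38 Y15.00
G1 X20.84 Y22.33
G1 X12.91 Y24.14
G1 X6.56 Y19.07
G1 X6.56 Y10.93
G1 X12.91 Y5.86
G1 X20.84 Y7.67
G1 X24.38 Y15.00
; layer 4
G0 Z14.50
G0 X22.50 Y15.00
G1 X19.68 Y20.87
G1 X13.33 Y22.31
G1 X8.24 Y18.26
G1 X8.24 Y11.75
G1 X13.33 Y7.69
G1 X19.68 Y9.13
G1 X22.50 Y15.00
; layer 5
G0 Z18.12
G0 X20.62 Y15.00
G1 X18.51 Y19.40
G1 X13.75 Y20.48
G1 X9.93 Y17.44
G1 X9.93 Y12.56
G1 X13.75 Y9.52
G1 X18.51 Y10.60
G1 X20.62 Y15.00
; layer 6
G0 Z21.75
G0 X18.75 Y15.00
G1 X17.34 Y17.93
G1 X14.16 Y18.66
G1 X11.62 Y16.63
G1 X11.62 Y13.37
G1 X14.16 Y11.35
G1 X17.34 Y12.07
G1 X18.75 Y15.00
; layer 7
G0 Z25.38
G0 X16.88 Y15.00
G1 X16.17 Y16.47
G1 X14.58 Y16.83
G1 X13.31 Y15.81
G1 X13.31 Y14.19
G1 X14.58 Y13.17
G1 X16.17 Y13.53
G1 X16.88 Y15.00
M2 ; end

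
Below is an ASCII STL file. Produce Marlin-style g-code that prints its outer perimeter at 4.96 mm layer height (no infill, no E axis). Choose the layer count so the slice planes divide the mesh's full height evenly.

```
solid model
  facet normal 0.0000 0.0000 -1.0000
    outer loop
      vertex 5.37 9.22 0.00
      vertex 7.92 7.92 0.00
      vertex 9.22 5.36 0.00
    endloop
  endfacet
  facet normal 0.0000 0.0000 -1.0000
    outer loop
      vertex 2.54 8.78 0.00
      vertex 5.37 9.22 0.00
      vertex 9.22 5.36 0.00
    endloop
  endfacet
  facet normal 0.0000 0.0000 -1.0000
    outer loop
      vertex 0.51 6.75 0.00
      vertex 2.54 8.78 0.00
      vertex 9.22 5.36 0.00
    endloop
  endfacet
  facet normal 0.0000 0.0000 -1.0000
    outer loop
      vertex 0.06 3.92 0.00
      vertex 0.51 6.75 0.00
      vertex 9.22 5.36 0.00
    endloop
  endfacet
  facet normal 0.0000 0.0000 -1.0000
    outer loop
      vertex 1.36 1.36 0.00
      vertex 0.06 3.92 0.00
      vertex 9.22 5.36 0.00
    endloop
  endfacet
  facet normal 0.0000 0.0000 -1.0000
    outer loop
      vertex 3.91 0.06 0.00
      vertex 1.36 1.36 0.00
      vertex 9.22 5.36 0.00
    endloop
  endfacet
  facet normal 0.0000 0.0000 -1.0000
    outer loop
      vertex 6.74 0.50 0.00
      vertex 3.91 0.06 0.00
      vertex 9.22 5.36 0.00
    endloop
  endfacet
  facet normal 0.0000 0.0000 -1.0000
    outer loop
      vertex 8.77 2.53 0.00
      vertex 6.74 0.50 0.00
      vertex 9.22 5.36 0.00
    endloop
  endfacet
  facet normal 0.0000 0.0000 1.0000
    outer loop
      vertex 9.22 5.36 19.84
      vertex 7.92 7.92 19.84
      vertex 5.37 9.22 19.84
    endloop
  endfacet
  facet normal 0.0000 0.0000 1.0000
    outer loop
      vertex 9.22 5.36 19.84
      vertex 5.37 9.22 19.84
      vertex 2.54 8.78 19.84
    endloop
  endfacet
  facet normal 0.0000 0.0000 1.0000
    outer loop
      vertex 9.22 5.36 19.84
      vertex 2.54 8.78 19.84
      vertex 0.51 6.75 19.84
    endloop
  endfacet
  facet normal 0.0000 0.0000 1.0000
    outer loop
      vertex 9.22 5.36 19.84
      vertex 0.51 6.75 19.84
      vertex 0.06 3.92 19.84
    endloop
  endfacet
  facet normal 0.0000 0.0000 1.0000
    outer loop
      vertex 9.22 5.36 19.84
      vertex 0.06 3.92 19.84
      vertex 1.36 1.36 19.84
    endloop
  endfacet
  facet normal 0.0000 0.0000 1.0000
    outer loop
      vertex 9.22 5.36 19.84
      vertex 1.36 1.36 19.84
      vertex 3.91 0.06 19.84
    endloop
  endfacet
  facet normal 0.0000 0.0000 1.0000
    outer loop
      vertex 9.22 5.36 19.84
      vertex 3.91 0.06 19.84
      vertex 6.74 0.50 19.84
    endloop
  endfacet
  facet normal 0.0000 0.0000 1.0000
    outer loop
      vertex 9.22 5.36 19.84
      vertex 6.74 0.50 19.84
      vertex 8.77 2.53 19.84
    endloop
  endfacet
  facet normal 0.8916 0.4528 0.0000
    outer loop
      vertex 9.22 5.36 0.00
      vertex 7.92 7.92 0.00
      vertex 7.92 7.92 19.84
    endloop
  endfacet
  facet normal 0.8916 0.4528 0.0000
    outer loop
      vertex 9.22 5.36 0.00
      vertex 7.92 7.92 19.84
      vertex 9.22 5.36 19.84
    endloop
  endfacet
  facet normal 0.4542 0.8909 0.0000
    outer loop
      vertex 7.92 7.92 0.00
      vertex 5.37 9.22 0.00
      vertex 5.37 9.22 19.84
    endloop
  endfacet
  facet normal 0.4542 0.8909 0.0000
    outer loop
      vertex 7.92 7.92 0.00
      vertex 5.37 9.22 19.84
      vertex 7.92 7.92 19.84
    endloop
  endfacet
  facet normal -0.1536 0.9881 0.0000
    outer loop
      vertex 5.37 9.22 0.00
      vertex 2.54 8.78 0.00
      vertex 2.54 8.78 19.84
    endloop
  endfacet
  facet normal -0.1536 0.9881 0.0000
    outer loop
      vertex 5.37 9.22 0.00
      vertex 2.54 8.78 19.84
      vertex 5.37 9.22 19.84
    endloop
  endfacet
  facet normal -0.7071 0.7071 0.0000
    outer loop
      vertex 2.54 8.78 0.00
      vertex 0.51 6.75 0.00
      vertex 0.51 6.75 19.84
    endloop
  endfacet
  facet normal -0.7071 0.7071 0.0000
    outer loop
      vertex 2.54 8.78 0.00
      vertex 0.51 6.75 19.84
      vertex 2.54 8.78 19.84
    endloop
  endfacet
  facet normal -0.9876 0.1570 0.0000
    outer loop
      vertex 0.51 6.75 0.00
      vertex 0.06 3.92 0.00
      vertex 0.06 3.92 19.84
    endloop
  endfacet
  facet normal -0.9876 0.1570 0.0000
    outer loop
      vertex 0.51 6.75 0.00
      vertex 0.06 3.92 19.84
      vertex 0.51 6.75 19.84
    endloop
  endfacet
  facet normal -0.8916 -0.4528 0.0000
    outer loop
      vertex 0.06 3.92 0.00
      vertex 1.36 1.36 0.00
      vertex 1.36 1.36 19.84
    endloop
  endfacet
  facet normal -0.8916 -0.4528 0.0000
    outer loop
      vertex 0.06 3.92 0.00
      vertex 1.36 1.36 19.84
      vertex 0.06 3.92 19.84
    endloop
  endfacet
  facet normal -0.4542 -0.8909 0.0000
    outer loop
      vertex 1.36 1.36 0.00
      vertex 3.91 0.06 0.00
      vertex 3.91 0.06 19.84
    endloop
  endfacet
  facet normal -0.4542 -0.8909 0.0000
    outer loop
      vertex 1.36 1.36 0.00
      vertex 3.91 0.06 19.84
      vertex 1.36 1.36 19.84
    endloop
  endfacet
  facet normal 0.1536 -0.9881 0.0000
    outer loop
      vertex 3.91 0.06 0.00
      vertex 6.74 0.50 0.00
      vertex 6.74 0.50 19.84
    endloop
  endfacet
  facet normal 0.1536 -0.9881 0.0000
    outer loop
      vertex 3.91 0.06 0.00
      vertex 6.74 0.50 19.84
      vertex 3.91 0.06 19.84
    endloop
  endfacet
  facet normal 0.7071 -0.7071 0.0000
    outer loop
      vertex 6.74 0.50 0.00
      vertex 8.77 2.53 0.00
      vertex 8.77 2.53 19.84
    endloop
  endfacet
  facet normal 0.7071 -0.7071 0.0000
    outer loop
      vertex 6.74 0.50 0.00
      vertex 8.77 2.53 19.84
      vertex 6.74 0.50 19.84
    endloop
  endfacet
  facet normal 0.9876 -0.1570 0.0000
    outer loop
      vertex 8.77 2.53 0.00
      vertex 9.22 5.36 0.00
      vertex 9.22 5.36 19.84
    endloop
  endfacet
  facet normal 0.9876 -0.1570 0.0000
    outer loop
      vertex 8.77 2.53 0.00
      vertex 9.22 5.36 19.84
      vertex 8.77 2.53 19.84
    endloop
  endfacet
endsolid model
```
; perimeter-only toolpath
G21 ; units = mm
G90 ; absolute positioning
G28 ; home
; layer 1
G0 Z4.96
G0 X9.22 Y5.36
G1 X7.92 Y7.92
G1 X5.37 Y9.22
G1 X2.54 Y8.78
G1 X0.51 Y6.75
G1 X0.06 Y3.92
G1 X1.36 Y1.36
G1 X3.91 Y0.06
G1 X6.74 Y0.50
G1 X8.77 Y2.53
G1 X9.22 Y5.36
; layer 2
G0 Z9.92
G0 X9.22 Y5.36
G1 X7.92 Y7.92
G1 X5.37 Y9.22
G1 X2.54 Y8.78
G1 X0.51 Y6.75
G1 X0.06 Y3.92
G1 X1.36 Y1.36
G1 X3.91 Y0.06
G1 X6.74 Y0.50
G1 X8.77 Y2.53
G1 X9.22 Y5.36
; layer 3
G0 Z14.88
G0 X9.22 Y5.36
G1 X7.92 Y7.92
G1 X5.37 Y9.22
G1 X2.54 Y8.78
G1 X0.51 Y6.75
G1 X0.06 Y3.92
G1 X1.36 Y1.36
G1 X3.91 Y0.06
G1 X6.74 Y0.50
G1 X8.77 Y2.53
G1 X9.22 Y5.36
; layer 4
G0 Z19.84
G0 X9.22 Y5.36
G1 X7.92 Y7.92
G1 X5.37 Y9.22
G1 X2.54 Y8.78
G1 X0.51 Y6.75
G1 X0.06 Y3.92
G1 X1.36 Y1.36
G1 X3.91 Y0.06
G1 X6.74 Y0.50
G1 X8.77 Y2.53
G1 X9.22 Y5.36
M2 ; end

The solid is a regular 10-sided prism (a cylinder approximated with 10 flat sides), circumscribed radius ≈ 4.64 mm, height ≈ 19.8 mm. Slicing at Δz = 4.96 mm — 4 equal slices spanning the solid's height, so layer i sits at z = i·h/4 — gives 4 non-empty perimeters. Each is a 10-segment closed polygon; G0 lifts to the layer z and rapids to the start vertex, then G1 traces the edges.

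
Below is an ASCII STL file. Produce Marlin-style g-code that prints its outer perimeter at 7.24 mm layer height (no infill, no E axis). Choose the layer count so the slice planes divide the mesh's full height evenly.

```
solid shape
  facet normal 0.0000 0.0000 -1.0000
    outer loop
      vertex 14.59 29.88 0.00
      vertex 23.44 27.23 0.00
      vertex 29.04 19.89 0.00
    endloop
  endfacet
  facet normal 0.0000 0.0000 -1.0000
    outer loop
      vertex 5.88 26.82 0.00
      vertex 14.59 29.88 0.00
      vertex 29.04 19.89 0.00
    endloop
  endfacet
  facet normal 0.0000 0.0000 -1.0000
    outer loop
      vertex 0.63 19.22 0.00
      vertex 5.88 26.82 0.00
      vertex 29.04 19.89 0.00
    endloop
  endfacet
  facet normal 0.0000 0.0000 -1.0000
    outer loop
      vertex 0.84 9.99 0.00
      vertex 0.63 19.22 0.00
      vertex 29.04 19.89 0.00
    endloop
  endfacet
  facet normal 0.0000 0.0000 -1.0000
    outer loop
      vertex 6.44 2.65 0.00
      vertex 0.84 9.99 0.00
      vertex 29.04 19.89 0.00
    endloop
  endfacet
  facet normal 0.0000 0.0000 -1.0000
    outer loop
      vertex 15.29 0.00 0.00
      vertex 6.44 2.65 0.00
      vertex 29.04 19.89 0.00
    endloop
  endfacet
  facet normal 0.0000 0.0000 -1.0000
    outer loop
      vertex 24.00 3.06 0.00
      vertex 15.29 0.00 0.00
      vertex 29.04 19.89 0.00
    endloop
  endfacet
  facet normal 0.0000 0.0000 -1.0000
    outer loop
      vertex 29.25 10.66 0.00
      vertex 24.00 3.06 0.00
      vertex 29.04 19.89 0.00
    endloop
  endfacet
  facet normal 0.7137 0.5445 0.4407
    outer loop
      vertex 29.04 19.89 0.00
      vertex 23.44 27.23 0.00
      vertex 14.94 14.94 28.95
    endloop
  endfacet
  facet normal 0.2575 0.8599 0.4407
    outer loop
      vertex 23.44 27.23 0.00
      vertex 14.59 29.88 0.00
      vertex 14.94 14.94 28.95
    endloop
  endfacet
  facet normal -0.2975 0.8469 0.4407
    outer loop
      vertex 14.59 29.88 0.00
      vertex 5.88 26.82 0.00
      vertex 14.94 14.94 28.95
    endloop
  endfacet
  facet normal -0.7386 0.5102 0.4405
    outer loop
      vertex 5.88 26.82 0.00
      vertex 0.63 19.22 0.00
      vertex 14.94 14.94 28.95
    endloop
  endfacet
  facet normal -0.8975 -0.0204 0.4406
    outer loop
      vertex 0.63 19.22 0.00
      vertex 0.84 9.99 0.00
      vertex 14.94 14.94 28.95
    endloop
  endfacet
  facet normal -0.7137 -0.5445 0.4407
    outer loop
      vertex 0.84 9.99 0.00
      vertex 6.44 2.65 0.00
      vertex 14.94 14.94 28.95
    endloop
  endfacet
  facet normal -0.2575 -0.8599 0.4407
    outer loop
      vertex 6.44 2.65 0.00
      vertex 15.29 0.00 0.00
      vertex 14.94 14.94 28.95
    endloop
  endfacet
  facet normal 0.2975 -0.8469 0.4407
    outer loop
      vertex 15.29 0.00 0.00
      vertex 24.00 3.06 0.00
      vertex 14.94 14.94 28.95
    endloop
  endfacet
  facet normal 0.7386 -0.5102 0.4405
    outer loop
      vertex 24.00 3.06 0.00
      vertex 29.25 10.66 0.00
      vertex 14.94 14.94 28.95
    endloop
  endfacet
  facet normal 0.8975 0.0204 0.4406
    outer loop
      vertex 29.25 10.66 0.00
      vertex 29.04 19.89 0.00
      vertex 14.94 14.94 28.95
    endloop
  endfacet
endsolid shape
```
; perimeter-only toolpath
G21 ; units = mm
G90 ; absolute positioning
G28 ; home
; layer 1
G0 Z7.24
G0 X25.52 Y18.65
G1 X21.32 Y24.16
G1 X14.68 Y26.14
G1 X8.14 Y23.85
G1 X4.21 Y18.15
G1 X4.37 Y11.23
G1 X8.56 Y5.72
G1 X15.20 Y3.73
G1 X21.73 Y6.03
G1 X25.67 Y11.73
G1 X25.52 Y18.65
; layer 2
G0 Z14.47
G0 X21.99 Y17.41
G1 X19.19 Y21.09
G1 X14.77 Y22.41
G1 X10.41 Y20.88
G1 X7.79 Y17.08
G1 X7.89 Y12.46
G1 X10.69 Y8.79
G1 X15.11 Y7.47
G1 X19.47 Y9.00
G1 X22.09 Y12.80
G1 X21.99 Y17.41
; layer 3
G0 Z21.71
G0 X18.46 Y16.18
G1 X17.07 Y18.01
G1 X14.85 Y18.68
G1 X12.68 Y17.91
G1 X11.36 Y16.01
G1 X11.42 Y13.70
G1 X12.81 Y11.87
G1 X15.03 Y11.21
G1 X17.20 Y11.97
G1 X18.52 Y13.87
G1 X18.46 Y16.18
M2 ; end

The solid is a regular 10-sided pyramid, base circumscribed radius ≈ 14.9 mm, apex at z ≈ 28.9 mm. Slicing at Δz = 7.24 mm — 4 equal slices spanning the solid's height, so layer i sits at z = i·h/4 — gives 3 non-empty perimeters. Each is a 10-segment closed polygon; G0 lifts to the layer z and rapids to the start vertex, then G1 traces the edges. The cross-section shrinks linearly with z (the slice at the apex is degenerate and omitted).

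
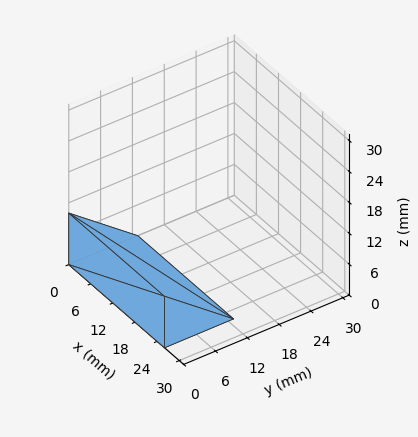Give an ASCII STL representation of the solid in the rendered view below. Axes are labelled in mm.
Reading the render: the shape is a wedge (ramp): 26 × 13 mm base, rising to 10 mm along the y=0 edge and sloping linearly to z=0 at y=13 (dimensions read to the nearest mm from the axis ticks). For the STL, each face is triangulated and given an outward normal.

solid part
  facet normal 0.0000 0.0000 -1.0000
    outer loop
      vertex 26.000 13.000 0.000
      vertex 26.000 0.000 0.000
      vertex 0.000 0.000 0.000
    endloop
  endfacet
  facet normal 0.0000 0.0000 -1.0000
    outer loop
      vertex 0.000 13.000 0.000
      vertex 26.000 13.000 0.000
      vertex 0.000 0.000 0.000
    endloop
  endfacet
  facet normal 0.0000 -1.0000 0.0000
    outer loop
      vertex 0.000 0.000 0.000
      vertex 26.000 0.000 0.000
      vertex 26.000 0.000 10.000
    endloop
  endfacet
  facet normal 0.0000 -1.0000 0.0000
    outer loop
      vertex 0.000 0.000 0.000
      vertex 26.000 0.000 10.000
      vertex 0.000 0.000 10.000
    endloop
  endfacet
  facet normal 0.0000 0.6097 0.7926
    outer loop
      vertex 0.000 0.000 10.000
      vertex 26.000 0.000 10.000
      vertex 26.000 13.000 0.000
    endloop
  endfacet
  facet normal 0.0000 0.6097 0.7926
    outer loop
      vertex 0.000 0.000 10.000
      vertex 26.000 13.000 0.000
      vertex 0.000 13.000 0.000
    endloop
  endfacet
  facet normal -1.0000 0.0000 0.0000
    outer loop
      vertex 0.000 0.000 10.000
      vertex 0.000 13.000 0.000
      vertex 0.000 0.000 0.000
    endloop
  endfacet
  facet normal 1.0000 0.0000 0.0000
    outer loop
      vertex 26.000 0.000 0.000
      vertex 26.000 13.000 0.000
      vertex 26.000 0.000 10.000
    endloop
  endfacet
endsolid part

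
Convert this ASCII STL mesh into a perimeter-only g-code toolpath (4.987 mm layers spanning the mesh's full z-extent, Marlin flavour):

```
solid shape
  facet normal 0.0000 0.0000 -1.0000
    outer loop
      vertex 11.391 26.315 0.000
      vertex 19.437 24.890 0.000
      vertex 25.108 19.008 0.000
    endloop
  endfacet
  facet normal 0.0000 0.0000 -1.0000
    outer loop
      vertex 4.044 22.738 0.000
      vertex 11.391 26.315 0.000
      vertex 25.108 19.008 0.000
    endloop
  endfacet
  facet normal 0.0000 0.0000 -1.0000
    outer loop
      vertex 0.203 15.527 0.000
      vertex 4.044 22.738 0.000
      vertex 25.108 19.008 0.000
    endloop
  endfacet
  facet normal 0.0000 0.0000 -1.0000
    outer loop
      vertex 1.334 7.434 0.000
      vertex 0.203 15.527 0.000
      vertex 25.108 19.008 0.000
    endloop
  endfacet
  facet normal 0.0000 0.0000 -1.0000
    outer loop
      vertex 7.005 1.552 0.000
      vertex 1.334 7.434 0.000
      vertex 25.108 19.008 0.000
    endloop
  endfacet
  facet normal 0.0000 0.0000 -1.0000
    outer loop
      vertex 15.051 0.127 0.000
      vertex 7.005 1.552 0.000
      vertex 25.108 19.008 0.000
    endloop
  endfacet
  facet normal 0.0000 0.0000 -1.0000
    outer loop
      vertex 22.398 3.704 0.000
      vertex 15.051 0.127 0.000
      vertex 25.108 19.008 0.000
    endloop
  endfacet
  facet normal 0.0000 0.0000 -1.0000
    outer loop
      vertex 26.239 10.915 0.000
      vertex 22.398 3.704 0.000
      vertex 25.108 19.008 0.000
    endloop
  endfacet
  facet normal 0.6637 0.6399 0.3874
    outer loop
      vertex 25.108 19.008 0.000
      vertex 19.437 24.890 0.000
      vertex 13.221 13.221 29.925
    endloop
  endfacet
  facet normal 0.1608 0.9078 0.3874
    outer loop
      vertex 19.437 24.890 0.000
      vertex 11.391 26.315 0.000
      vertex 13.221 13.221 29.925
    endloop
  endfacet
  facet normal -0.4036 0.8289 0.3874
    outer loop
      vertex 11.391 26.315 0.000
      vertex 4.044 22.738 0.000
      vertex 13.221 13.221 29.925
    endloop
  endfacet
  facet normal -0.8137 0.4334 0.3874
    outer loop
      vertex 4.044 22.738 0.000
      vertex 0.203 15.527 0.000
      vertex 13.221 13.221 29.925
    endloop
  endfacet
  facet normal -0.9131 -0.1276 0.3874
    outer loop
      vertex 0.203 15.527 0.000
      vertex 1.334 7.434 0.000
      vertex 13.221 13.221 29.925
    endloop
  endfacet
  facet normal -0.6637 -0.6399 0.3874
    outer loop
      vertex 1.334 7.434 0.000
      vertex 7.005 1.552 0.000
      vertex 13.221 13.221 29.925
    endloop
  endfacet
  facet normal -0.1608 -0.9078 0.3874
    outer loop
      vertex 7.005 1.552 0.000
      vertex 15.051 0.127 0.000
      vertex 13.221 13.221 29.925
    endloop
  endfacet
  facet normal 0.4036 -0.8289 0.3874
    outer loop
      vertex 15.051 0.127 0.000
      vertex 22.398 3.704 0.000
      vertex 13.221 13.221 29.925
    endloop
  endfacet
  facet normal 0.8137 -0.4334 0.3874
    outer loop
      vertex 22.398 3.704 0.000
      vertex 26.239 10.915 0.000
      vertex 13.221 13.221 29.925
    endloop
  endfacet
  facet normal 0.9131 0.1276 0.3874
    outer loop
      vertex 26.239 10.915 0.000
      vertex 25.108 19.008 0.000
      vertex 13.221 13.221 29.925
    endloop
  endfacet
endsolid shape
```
; perimeter-only toolpath
G21 ; units = mm
G90 ; absolute positioning
G28 ; home
; layer 1
G0 Z4.987
G0 X23.127 Y18.043
G1 X18.401 Y22.945
G1 X11.696 Y24.133
G1 X5.573 Y21.152
G1 X2.373 Y15.143
G1 X3.315 Y8.399
G1 X8.041 Y3.497
G1 X14.746 Y2.309
G1 X20.868 Y5.290
G1 X24.069 Y11.299
G1 X23.127 Y18.043
; layer 2
G0 Z9.975
G0 X21.146 Y17.079
G1 X17.365 Y21.000
G1 X12.001 Y21.950
G1 X7.103 Y19.566
G1 X4.542 Y14.758
G1 X5.296 Y9.363
G1 X9.077 Y5.442
G1 X14.441 Y4.492
G1 X19.339 Y6.876
G1 X21.900 Y11.684
G1 X21.146 Y17.079
; layer 3
G0 Z14.962
G0 X19.165 Y16.114
G1 X16.329 Y19.056
G1 X12.306 Y19.768
G1 X8.633 Y17.980
G1 X6.712 Y14.374
G1 X7.277 Y10.328
G1 X10.113 Y7.386
G1 X14.136 Y6.674
G1 X17.809 Y8.463
G1 X19.730 Y12.068
G1 X19.165 Y16.114
; layer 4
G0 Z19.950
G0 X17.183 Y15.150
G1 X15.293 Y17.111
G1 X12.611 Y17.586
G1 X10.162 Y16.393
G1 X8.882 Y13.990
G1 X9.259 Y11.292
G1 X11.149 Y9.331
G1 X13.831 Y8.856
G1 X16.280 Y10.049
G1 X17.560 Y12.452
G1 X17.183 Y15.150
; layer 5
G0 Z24.938
G0 X15.202 Y14.185
G1 X14.257 Y15.166
G1 X12.916 Y15.403
G1 X11.691 Y14.807
G1 X11.051 Y13.605
G1 X11.240 Y12.256
G1 X12.185 Y11.276
G1 X13.526 Y11.039
G1 X14.750 Y11.635
G1 X15.391 Y12.837
G1 X15.202 Y14.185
M2 ; end

The solid is a regular 10-sided pyramid, base circumscribed radius ≈ 13.2 mm, apex at z ≈ 29.9 mm. Slicing at Δz = 4.987 mm — 6 equal slices spanning the solid's height, so layer i sits at z = i·h/6 — gives 5 non-empty perimeters. Each is a 10-segment closed polygon; G0 lifts to the layer z and rapids to the start vertex, then G1 traces the edges. The cross-section shrinks linearly with z (the slice at the apex is degenerate and omitted).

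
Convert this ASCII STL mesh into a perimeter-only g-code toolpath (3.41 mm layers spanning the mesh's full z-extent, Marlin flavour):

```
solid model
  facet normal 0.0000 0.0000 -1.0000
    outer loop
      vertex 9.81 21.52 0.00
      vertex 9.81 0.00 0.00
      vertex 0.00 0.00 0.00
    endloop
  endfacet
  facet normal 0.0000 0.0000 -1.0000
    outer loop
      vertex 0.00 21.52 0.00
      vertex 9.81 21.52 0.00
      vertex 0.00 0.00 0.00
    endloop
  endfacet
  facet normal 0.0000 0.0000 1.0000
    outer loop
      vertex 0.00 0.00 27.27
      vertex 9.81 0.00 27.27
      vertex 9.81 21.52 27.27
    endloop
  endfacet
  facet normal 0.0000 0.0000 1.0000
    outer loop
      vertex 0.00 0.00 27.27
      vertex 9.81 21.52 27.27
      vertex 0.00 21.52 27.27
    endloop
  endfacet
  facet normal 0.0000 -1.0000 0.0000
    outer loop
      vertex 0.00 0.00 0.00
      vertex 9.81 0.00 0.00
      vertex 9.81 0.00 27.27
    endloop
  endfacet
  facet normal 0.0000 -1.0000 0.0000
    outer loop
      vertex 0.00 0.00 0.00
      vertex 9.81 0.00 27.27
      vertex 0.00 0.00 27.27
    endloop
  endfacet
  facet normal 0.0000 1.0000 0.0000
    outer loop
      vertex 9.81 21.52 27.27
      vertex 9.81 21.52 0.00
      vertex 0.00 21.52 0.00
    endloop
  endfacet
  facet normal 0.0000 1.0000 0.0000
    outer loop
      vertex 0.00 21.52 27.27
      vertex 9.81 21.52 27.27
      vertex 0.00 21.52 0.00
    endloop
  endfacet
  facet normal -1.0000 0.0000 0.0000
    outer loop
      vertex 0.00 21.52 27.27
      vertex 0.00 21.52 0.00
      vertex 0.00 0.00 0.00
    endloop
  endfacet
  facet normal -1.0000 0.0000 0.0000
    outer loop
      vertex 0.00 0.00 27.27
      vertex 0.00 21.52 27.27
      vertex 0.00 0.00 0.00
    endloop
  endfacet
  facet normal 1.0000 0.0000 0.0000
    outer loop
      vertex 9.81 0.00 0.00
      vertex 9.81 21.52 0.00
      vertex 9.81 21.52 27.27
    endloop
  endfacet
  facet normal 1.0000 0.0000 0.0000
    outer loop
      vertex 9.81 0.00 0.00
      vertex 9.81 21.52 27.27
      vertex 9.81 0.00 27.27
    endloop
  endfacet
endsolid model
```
; perimeter-only toolpath
G21 ; units = mm
G90 ; absolute positioning
G28 ; home
; layer 1
G0 Z3.41
G0 X0.00 Y0.00
G1 X9.81 Y0.00
G1 X9.81 Y21.52
G1 X0.00 Y21.52
G1 X0.00 Y0.00
; layer 2
G0 Z6.82
G0 X0.00 Y0.00
G1 X9.81 Y0.00
G1 X9.81 Y21.52
G1 X0.00 Y21.52
G1 X0.00 Y0.00
; layer 3
G0 Z10.23
G0 X0.00 Y0.00
G1 X9.81 Y0.00
G1 X9.81 Y21.52
G1 X0.00 Y21.52
G1 X0.00 Y0.00
; layer 4
G0 Z13.63
G0 X0.00 Y0.00
G1 X9.81 Y0.00
G1 X9.81 Y21.52
G1 X0.00 Y21.52
G1 X0.00 Y0.00
; layer 5
G0 Z17.04
G0 X0.00 Y0.00
G1 X9.81 Y0.00
G1 X9.81 Y21.52
G1 X0.00 Y21.52
G1 X0.00 Y0.00
; layer 6
G0 Z20.45
G0 X0.00 Y0.00
G1 X9.81 Y0.00
G1 X9.81 Y21.52
G1 X0.00 Y21.52
G1 X0.00 Y0.00
; layer 7
G0 Z23.86
G0 X0.00 Y0.00
G1 X9.81 Y0.00
G1 X9.81 Y21.52
G1 X0.00 Y21.52
G1 X0.00 Y0.00
; layer 8
G0 Z27.27
G0 X0.00 Y0.00
G1 X9.81 Y0.00
G1 X9.81 Y21.52
G1 X0.00 Y21.52
G1 X0.00 Y0.00
M2 ; end

The solid is a rectangular box, roughly 9.81 × 21.5 mm footprint and 27.3 mm tall. Slicing at Δz = 3.41 mm — 8 equal slices spanning the solid's height, so layer i sits at z = i·h/8 — gives 8 non-empty perimeters. Each is a 4-segment closed polygon; G0 lifts to the layer z and rapids to the start vertex, then G1 traces the edges.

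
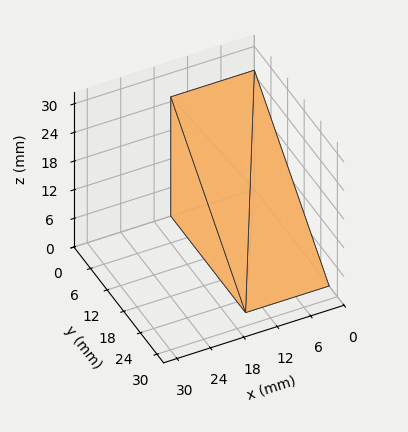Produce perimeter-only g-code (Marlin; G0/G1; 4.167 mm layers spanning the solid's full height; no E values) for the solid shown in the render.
Reading the render: the shape is a wedge (ramp): 15 × 27 mm base, rising to 25 mm along the y=0 edge and sloping linearly to z=0 at y=27 (dimensions read to the nearest mm from the axis ticks). For the g-code, the solid's height is divided into equal slices at the stated Δz and each level perimeter traced with G1 moves after a G0 lift.

; perimeter-only toolpath
G21 ; units = mm
G90 ; absolute positioning
G28 ; home
; layer 1
G0 Z4.167
G0 X0.000 Y0.000
G1 X15.000 Y0.000
G1 X15.000 Y22.500
G1 X0.000 Y22.500
G1 X0.000 Y0.000
; layer 2
G0 Z8.333
G0 X0.000 Y0.000
G1 X15.000 Y0.000
G1 X15.000 Y18.000
G1 X0.000 Y18.000
G1 X0.000 Y0.000
; layer 3
G0 Z12.500
G0 X0.000 Y0.000
G1 X15.000 Y0.000
G1 X15.000 Y13.500
G1 X0.000 Y13.500
G1 X0.000 Y0.000
; layer 4
G0 Z16.667
G0 X0.000 Y0.000
G1 X15.000 Y0.000
G1 X15.000 Y9.000
G1 X0.000 Y9.000
G1 X0.000 Y0.000
; layer 5
G0 Z20.833
G0 X0.000 Y0.000
G1 X15.000 Y0.000
G1 X15.000 Y4.500
G1 X0.000 Y4.500
G1 X0.000 Y0.000
M2 ; end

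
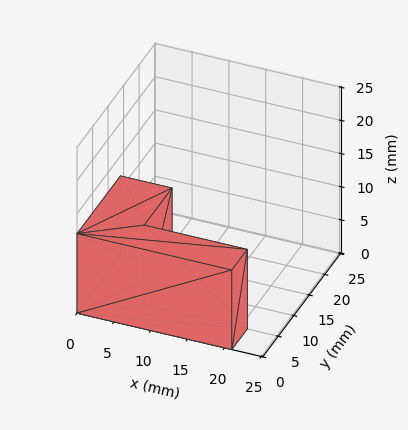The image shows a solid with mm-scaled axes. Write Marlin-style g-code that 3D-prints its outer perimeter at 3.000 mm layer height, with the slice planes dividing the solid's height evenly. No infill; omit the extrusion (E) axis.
Reading the render: the shape is an L-shaped prism: outer 21 × 14 mm, arm thicknesses ≈ 5 mm (horizontal) and 7 mm (vertical), extruded 12 mm in z (dimensions read to the nearest mm from the axis ticks). For the g-code, the solid's height is divided into equal slices at the stated Δz and each level perimeter traced with G1 moves after a G0 lift.

; perimeter-only toolpath
G21 ; units = mm
G90 ; absolute positioning
G28 ; home
; layer 1
G0 Z3.000
G0 X0.000 Y0.000
G1 X21.000 Y0.000
G1 X21.000 Y5.000
G1 X7.000 Y5.000
G1 X7.000 Y14.000
G1 X0.000 Y14.000
G1 X0.000 Y0.000
; layer 2
G0 Z6.000
G0 X0.000 Y0.000
G1 X21.000 Y0.000
G1 X21.000 Y5.000
G1 X7.000 Y5.000
G1 X7.000 Y14.000
G1 X0.000 Y14.000
G1 X0.000 Y0.000
; layer 3
G0 Z9.000
G0 X0.000 Y0.000
G1 X21.000 Y0.000
G1 X21.000 Y5.000
G1 X7.000 Y5.000
G1 X7.000 Y14.000
G1 X0.000 Y14.000
G1 X0.000 Y0.000
; layer 4
G0 Z12.000
G0 X0.000 Y0.000
G1 X21.000 Y0.000
G1 X21.000 Y5.000
G1 X7.000 Y5.000
G1 X7.000 Y14.000
G1 X0.000 Y14.000
G1 X0.000 Y0.000
M2 ; end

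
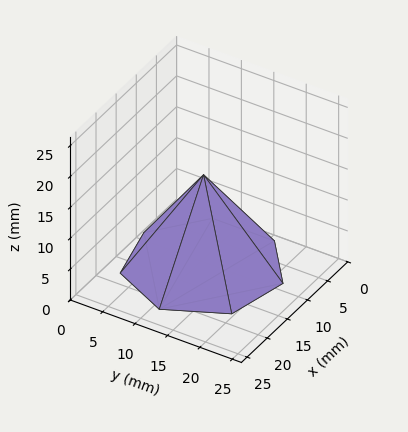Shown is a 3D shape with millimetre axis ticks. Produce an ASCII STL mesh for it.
Reading the render: the shape is a regular 7-sided pyramid, base circumscribed radius ≈ 11 mm, apex at z ≈ 15 mm (dimensions read to the nearest mm from the axis ticks). For the STL, each face is triangulated and given an outward normal.

solid part
  facet normal 0.0000 0.0000 -1.0000
    outer loop
      vertex 8.552 21.724 0.000
      vertex 17.858 19.600 0.000
      vertex 22.000 11.000 0.000
    endloop
  endfacet
  facet normal 0.0000 0.0000 -1.0000
    outer loop
      vertex 1.089 15.773 0.000
      vertex 8.552 21.724 0.000
      vertex 22.000 11.000 0.000
    endloop
  endfacet
  facet normal 0.0000 0.0000 -1.0000
    outer loop
      vertex 1.089 6.227 0.000
      vertex 1.089 15.773 0.000
      vertex 22.000 11.000 0.000
    endloop
  endfacet
  facet normal 0.0000 0.0000 -1.0000
    outer loop
      vertex 8.552 0.276 0.000
      vertex 1.089 6.227 0.000
      vertex 22.000 11.000 0.000
    endloop
  endfacet
  facet normal 0.0000 0.0000 -1.0000
    outer loop
      vertex 17.858 2.400 0.000
      vertex 8.552 0.276 0.000
      vertex 22.000 11.000 0.000
    endloop
  endfacet
  facet normal 0.7517 0.3620 0.5512
    outer loop
      vertex 22.000 11.000 0.000
      vertex 17.858 19.600 0.000
      vertex 11.000 11.000 15.000
    endloop
  endfacet
  facet normal 0.1857 0.8134 0.5512
    outer loop
      vertex 17.858 19.600 0.000
      vertex 8.552 21.724 0.000
      vertex 11.000 11.000 15.000
    endloop
  endfacet
  facet normal -0.5202 0.6523 0.5513
    outer loop
      vertex 8.552 21.724 0.000
      vertex 1.089 15.773 0.000
      vertex 11.000 11.000 15.000
    endloop
  endfacet
  facet normal -0.8343 0.0000 0.5513
    outer loop
      vertex 1.089 15.773 0.000
      vertex 1.089 6.227 0.000
      vertex 11.000 11.000 15.000
    endloop
  endfacet
  facet normal -0.5202 -0.6523 0.5513
    outer loop
      vertex 1.089 6.227 0.000
      vertex 8.552 0.276 0.000
      vertex 11.000 11.000 15.000
    endloop
  endfacet
  facet normal 0.1857 -0.8134 0.5512
    outer loop
      vertex 8.552 0.276 0.000
      vertex 17.858 2.400 0.000
      vertex 11.000 11.000 15.000
    endloop
  endfacet
  facet normal 0.7517 -0.3620 0.5512
    outer loop
      vertex 17.858 2.400 0.000
      vertex 22.000 11.000 0.000
      vertex 11.000 11.000 15.000
    endloop
  endfacet
endsolid part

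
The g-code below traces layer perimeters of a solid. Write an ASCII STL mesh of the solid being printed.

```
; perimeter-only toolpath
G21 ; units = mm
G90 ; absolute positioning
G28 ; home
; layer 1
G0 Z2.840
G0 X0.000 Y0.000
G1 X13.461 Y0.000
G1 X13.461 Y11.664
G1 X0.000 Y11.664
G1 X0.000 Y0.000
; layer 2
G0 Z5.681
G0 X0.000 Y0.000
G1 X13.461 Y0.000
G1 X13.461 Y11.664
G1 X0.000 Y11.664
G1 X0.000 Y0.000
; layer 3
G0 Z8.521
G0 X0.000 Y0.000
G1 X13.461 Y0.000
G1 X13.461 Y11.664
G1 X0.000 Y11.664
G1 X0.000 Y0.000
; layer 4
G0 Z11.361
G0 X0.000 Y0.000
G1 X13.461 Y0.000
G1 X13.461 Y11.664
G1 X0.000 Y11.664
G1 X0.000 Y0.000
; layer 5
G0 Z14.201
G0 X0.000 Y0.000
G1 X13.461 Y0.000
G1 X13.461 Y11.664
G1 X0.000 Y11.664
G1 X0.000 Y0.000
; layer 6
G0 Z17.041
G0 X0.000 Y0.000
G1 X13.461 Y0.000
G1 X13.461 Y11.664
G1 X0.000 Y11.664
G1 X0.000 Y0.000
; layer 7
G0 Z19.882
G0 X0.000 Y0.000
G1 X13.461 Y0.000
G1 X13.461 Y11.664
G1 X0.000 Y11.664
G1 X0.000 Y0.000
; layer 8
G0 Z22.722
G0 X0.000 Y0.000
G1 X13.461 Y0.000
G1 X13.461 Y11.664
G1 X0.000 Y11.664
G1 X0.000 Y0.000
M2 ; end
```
solid part
  facet normal 0.0000 0.0000 -1.0000
    outer loop
      vertex 13.461 11.664 0.000
      vertex 13.461 0.000 0.000
      vertex 0.000 0.000 0.000
    endloop
  endfacet
  facet normal 0.0000 0.0000 -1.0000
    outer loop
      vertex 0.000 11.664 0.000
      vertex 13.461 11.664 0.000
      vertex 0.000 0.000 0.000
    endloop
  endfacet
  facet normal 0.0000 0.0000 1.0000
    outer loop
      vertex 0.000 0.000 22.722
      vertex 13.461 0.000 22.722
      vertex 13.461 11.664 22.722
    endloop
  endfacet
  facet normal 0.0000 0.0000 1.0000
    outer loop
      vertex 0.000 0.000 22.722
      vertex 13.461 11.664 22.722
      vertex 0.000 11.664 22.722
    endloop
  endfacet
  facet normal 0.0000 -1.0000 0.0000
    outer loop
      vertex 0.000 0.000 0.000
      vertex 13.461 0.000 0.000
      vertex 13.461 0.000 22.722
    endloop
  endfacet
  facet normal 0.0000 -1.0000 0.0000
    outer loop
      vertex 0.000 0.000 0.000
      vertex 13.461 0.000 22.722
      vertex 0.000 0.000 22.722
    endloop
  endfacet
  facet normal 0.0000 1.0000 0.0000
    outer loop
      vertex 13.461 11.664 22.722
      vertex 13.461 11.664 0.000
      vertex 0.000 11.664 0.000
    endloop
  endfacet
  facet normal 0.0000 1.0000 0.0000
    outer loop
      vertex 0.000 11.664 22.722
      vertex 13.461 11.664 22.722
      vertex 0.000 11.664 0.000
    endloop
  endfacet
  facet normal -1.0000 0.0000 0.0000
    outer loop
      vertex 0.000 11.664 22.722
      vertex 0.000 11.664 0.000
      vertex 0.000 0.000 0.000
    endloop
  endfacet
  facet normal -1.0000 0.0000 0.0000
    outer loop
      vertex 0.000 0.000 22.722
      vertex 0.000 11.664 22.722
      vertex 0.000 0.000 0.000
    endloop
  endfacet
  facet normal 1.0000 0.0000 0.0000
    outer loop
      vertex 13.461 0.000 0.000
      vertex 13.461 11.664 0.000
      vertex 13.461 11.664 22.722
    endloop
  endfacet
  facet normal 1.0000 0.0000 0.0000
    outer loop
      vertex 13.461 0.000 0.000
      vertex 13.461 11.664 22.722
      vertex 13.461 0.000 22.722
    endloop
  endfacet
endsolid part

The G0 Z moves step by Δz≈2.840 mm. Every layer's G1 loop is the same polygon, so the solid is a straight extrusion of it from z=0 to z≈22.7. Closing with flat bottom and top caps and triangulating gives 12 facets — a rectangular box, roughly 13.5 × 11.7 mm footprint and 22.7 mm tall.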